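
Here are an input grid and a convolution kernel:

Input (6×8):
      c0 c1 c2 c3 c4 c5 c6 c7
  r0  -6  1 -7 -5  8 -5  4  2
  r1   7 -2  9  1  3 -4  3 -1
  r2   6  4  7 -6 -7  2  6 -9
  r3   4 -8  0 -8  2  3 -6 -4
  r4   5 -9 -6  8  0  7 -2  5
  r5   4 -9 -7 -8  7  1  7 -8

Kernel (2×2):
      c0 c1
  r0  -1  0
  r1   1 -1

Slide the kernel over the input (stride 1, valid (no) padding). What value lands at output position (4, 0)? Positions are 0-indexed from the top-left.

The receptive field on the input at this output position is [5 -9 / 4 -9]. Elementwise product with the kernel and sum: 5·-1 + 4·1 + -9·-1.

8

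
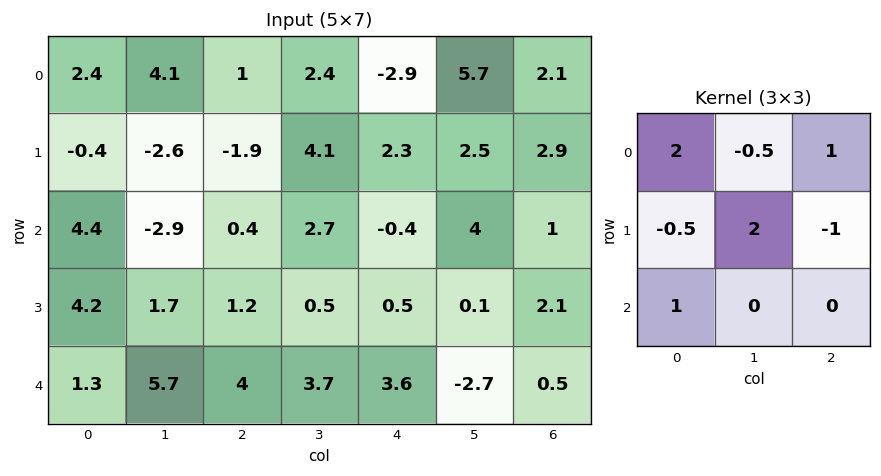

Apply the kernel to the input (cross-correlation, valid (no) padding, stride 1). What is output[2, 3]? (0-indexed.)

13.95

The receptive field on the input at this output position is [2.7 -0.4 4 / 0.5 0.5 0.1 / 3.7 3.6 -2.7]. Elementwise product with the kernel and sum: 2.7·2 + -0.4·-0.5 + 4·1 + 0.5·-0.5 + 0.5·2 + 0.1·-1 + 3.7·1.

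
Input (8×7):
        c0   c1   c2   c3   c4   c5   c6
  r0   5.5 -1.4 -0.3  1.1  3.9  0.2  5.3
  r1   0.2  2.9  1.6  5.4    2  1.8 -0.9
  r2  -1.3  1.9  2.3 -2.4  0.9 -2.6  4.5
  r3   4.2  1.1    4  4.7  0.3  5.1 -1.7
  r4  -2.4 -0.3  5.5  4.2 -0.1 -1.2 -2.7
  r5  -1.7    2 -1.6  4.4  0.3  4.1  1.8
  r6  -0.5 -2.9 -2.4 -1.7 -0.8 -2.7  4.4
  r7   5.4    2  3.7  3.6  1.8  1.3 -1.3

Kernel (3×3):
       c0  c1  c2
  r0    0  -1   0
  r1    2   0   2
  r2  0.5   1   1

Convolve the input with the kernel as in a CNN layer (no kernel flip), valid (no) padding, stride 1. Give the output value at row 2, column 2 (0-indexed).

The receptive field on the input at this output position is [2.3 -2.4 0.9 / 4 4.7 0.3 / 5.5 4.2 -0.1]. Elementwise product with the kernel and sum: -2.4·-1 + 4·2 + 0.3·2 + 5.5·0.5 + 4.2·1 + -0.1·1.

17.85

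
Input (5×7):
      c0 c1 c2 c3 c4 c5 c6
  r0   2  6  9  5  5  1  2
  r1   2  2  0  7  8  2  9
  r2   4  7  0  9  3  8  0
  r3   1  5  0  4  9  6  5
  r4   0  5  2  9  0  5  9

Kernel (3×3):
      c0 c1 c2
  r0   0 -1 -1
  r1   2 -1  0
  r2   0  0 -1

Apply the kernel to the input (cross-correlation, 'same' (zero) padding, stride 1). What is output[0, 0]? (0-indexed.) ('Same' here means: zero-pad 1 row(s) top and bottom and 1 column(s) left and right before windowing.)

The receptive field on the zero-padded input at this output position is [0 0 0 / 0 2 6 / 0 2 2]. Elementwise product with the kernel and sum: 0·-1 + 0·-1 + 0·2 + 2·-1 + 2·-1.

-4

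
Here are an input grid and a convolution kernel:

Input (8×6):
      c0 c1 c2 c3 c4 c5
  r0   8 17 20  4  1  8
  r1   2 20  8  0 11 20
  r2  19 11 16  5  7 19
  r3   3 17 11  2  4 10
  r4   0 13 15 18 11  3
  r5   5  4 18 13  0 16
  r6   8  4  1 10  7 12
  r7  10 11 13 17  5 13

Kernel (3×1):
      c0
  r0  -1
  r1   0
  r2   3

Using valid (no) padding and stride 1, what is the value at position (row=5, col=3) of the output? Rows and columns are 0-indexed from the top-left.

38

The receptive field on the input at this output position is [13 / 10 / 17]. Elementwise product with the kernel and sum: 13·-1 + 17·3.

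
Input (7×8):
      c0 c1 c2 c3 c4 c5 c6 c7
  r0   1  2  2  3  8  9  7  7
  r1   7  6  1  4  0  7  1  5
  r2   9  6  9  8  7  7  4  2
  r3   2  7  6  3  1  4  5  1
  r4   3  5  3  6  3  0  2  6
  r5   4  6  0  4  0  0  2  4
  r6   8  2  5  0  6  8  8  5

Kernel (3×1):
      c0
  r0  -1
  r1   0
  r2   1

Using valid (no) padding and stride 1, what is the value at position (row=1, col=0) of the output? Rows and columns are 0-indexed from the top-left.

-5

The receptive field on the input at this output position is [7 / 9 / 2]. Elementwise product with the kernel and sum: 7·-1 + 2·1.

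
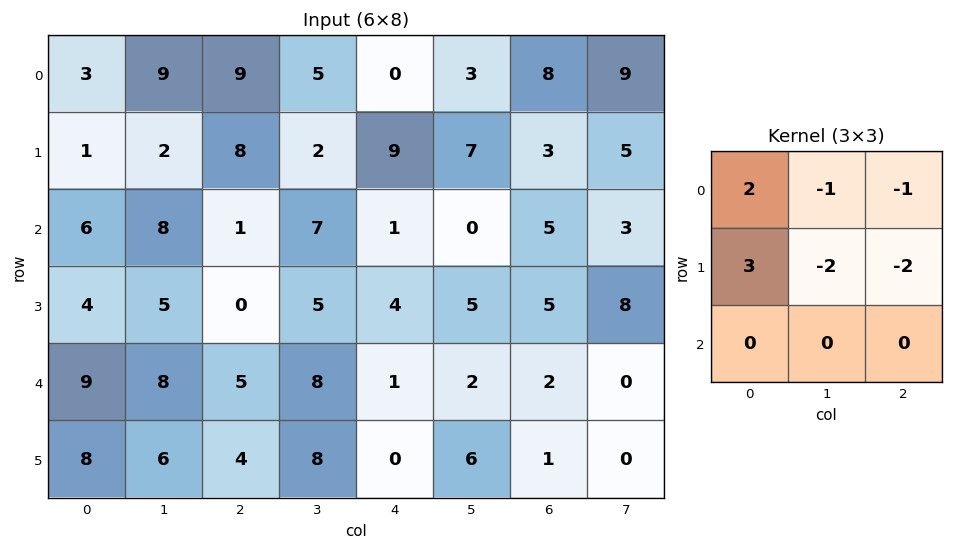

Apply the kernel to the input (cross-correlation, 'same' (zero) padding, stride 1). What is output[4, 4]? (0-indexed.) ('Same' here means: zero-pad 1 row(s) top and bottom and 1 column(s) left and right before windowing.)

The receptive field on the zero-padded input at this output position is [5 4 5 / 8 1 2 / 8 0 6]. Elementwise product with the kernel and sum: 5·2 + 4·-1 + 5·-1 + 8·3 + 1·-2 + 2·-2.

19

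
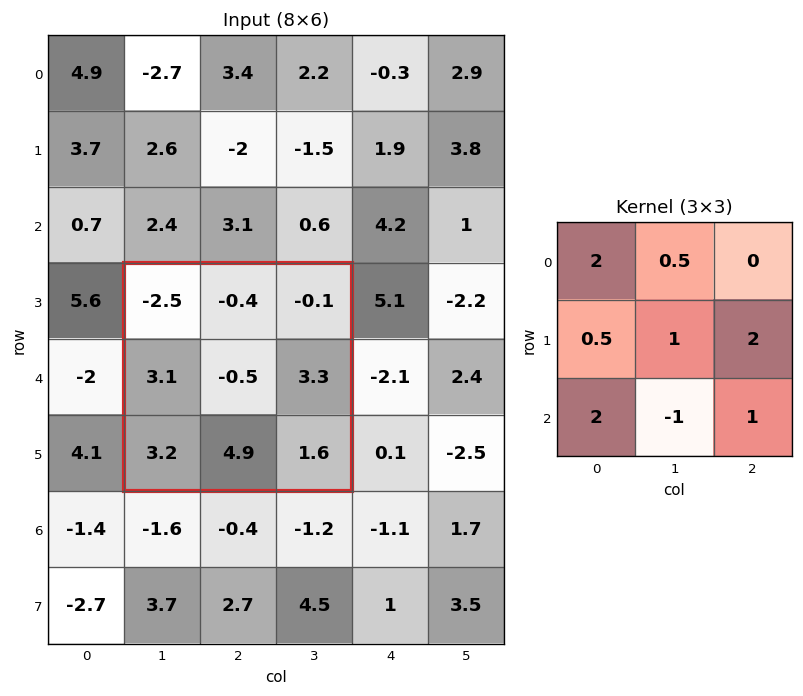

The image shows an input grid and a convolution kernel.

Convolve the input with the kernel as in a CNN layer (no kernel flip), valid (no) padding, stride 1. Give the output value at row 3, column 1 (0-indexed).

5.55

The receptive field on the input at this output position is [-2.5 -0.4 -0.1 / 3.1 -0.5 3.3 / 3.2 4.9 1.6]. Elementwise product with the kernel and sum: -2.5·2 + -0.4·0.5 + 3.1·0.5 + -0.5·1 + 3.3·2 + 3.2·2 + 4.9·-1 + 1.6·1.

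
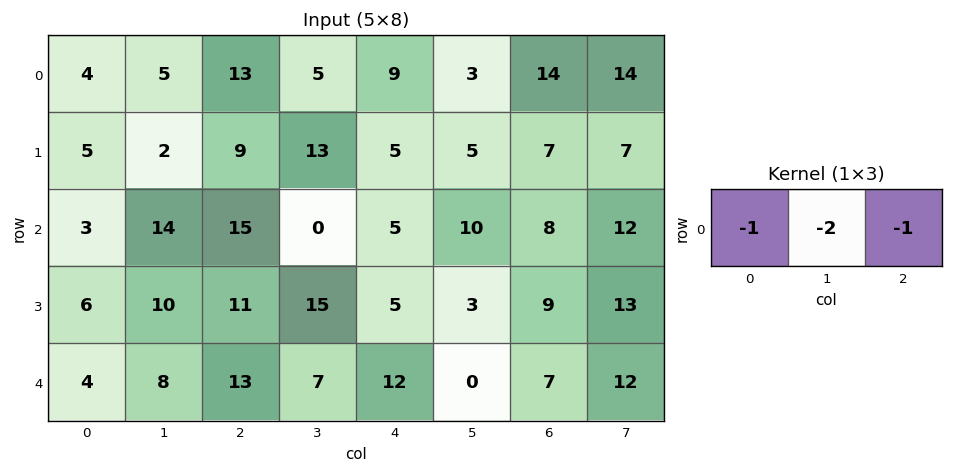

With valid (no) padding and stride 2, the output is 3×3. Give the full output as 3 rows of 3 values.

Output[0,0]: The receptive field on the input at this output position is [4 5 13]. Elementwise product with the kernel and sum: 4·-1 + 5·-2 + 13·-1.

-27 -32 -29
-46 -20 -33
-33 -39 -19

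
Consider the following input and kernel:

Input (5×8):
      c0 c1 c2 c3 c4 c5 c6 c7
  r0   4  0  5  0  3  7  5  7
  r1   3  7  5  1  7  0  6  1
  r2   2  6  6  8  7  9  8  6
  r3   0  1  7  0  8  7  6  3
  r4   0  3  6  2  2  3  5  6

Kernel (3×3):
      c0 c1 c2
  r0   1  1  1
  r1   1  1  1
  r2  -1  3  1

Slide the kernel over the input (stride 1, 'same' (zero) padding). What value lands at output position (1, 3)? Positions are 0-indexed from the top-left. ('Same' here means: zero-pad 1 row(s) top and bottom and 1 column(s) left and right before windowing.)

46

The receptive field on the zero-padded input at this output position is [5 0 3 / 5 1 7 / 6 8 7]. Elementwise product with the kernel and sum: 5·1 + 0·1 + 3·1 + 5·1 + 1·1 + 7·1 + 6·-1 + 8·3 + 7·1.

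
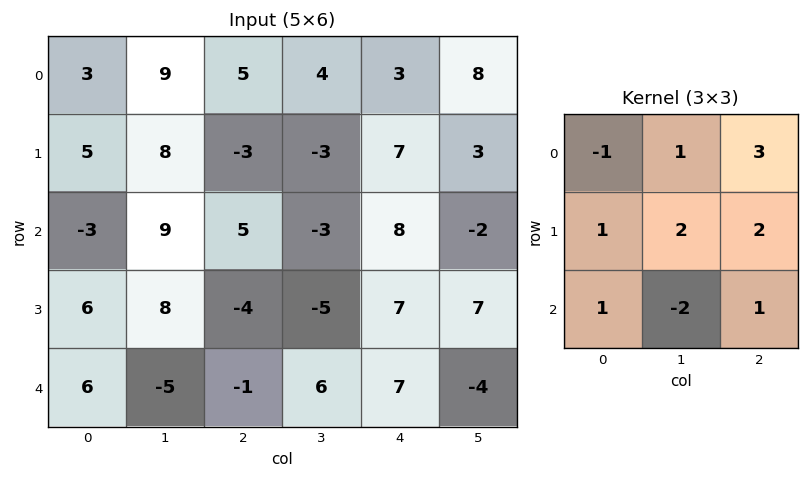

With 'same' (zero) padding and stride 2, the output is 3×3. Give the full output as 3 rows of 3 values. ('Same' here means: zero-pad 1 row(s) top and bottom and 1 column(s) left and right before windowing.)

22 38 12
37 4 16
32 -22 45

Output[0,0]: The receptive field on the zero-padded input at this output position is [0 0 0 / 0 3 9 / 0 5 8]. Elementwise product with the kernel and sum: 0·-1 + 0·1 + 0·3 + 0·1 + 3·2 + 9·2 + 0·1 + 5·-2 + 8·1.
Output[0,1]: The receptive field on the zero-padded input at this output position is [0 0 0 / 9 5 4 / 8 -3 -3]. Elementwise product with the kernel and sum: 0·-1 + 0·1 + 0·3 + 9·1 + 5·2 + 4·2 + 8·1 + -3·-2 + -3·1.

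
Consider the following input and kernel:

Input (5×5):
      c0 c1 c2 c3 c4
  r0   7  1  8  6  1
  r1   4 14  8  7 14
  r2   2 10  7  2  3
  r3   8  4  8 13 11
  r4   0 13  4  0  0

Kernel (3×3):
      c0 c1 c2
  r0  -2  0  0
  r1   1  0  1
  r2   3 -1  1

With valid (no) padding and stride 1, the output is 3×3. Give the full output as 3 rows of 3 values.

Output[0,0]: The receptive field on the input at this output position is [7 1 8 / 4 14 8 / 2 10 7]. Elementwise product with the kernel and sum: 7·-2 + 4·1 + 8·1 + 2·3 + 10·-1 + 7·1.

1 44 28
29 1 16
3 32 17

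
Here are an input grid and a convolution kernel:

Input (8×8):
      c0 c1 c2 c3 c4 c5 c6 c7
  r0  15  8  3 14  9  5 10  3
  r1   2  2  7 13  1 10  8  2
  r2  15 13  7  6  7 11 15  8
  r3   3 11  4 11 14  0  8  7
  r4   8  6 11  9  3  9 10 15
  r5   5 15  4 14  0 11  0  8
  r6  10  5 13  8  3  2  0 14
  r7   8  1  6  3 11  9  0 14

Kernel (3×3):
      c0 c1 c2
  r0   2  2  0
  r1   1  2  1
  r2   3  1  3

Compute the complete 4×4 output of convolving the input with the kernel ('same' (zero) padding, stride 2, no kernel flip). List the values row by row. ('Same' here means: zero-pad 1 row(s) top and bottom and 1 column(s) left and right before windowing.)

Output[0,0]: The receptive field on the zero-padded input at this output position is [0 0 0 / 0 15 8 / 0 2 2]. Elementwise product with the kernel and sum: 0·2 + 0·2 + 0·1 + 15·2 + 8·1 + 0·3 + 2·1 + 2·3.

46 80 107 72
83 121 106 114
78 158 149 117
46 95 91 107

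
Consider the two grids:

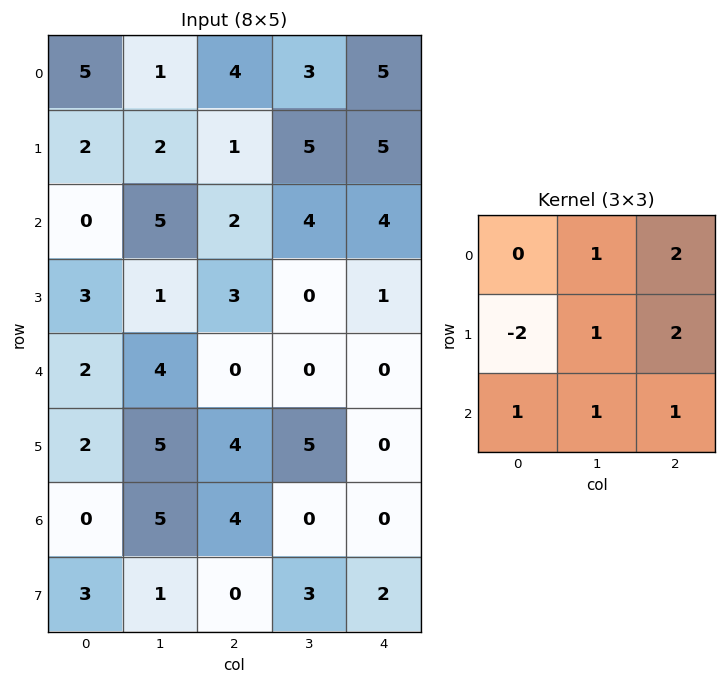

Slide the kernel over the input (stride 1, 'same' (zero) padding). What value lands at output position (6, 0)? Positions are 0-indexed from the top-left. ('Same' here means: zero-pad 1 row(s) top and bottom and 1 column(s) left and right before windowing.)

26

The receptive field on the zero-padded input at this output position is [0 2 5 / 0 0 5 / 0 3 1]. Elementwise product with the kernel and sum: 2·1 + 5·2 + 0·-2 + 0·1 + 5·2 + 0·1 + 3·1 + 1·1.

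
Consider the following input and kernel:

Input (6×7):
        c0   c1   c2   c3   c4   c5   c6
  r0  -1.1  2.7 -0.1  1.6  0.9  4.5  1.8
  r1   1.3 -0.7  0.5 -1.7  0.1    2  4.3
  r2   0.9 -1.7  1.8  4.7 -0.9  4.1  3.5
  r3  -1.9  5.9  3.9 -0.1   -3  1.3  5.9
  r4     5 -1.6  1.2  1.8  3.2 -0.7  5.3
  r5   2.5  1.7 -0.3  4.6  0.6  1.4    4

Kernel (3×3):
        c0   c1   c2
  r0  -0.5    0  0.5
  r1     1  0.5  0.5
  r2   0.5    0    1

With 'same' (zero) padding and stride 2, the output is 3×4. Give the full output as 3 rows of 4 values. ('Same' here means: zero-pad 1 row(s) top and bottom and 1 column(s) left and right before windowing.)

0.1 1.4 5.45 6.4
5.15 3.9 9.4 5.5
6.35 2.35 7.45 2

Output[0,0]: The receptive field on the zero-padded input at this output position is [0 0 0 / 0 -1.1 2.7 / 0 1.3 -0.7]. Elementwise product with the kernel and sum: 0·-0.5 + 0·0.5 + 0·1 + -1.1·0.5 + 2.7·0.5 + 0·0.5 + -0.7·1.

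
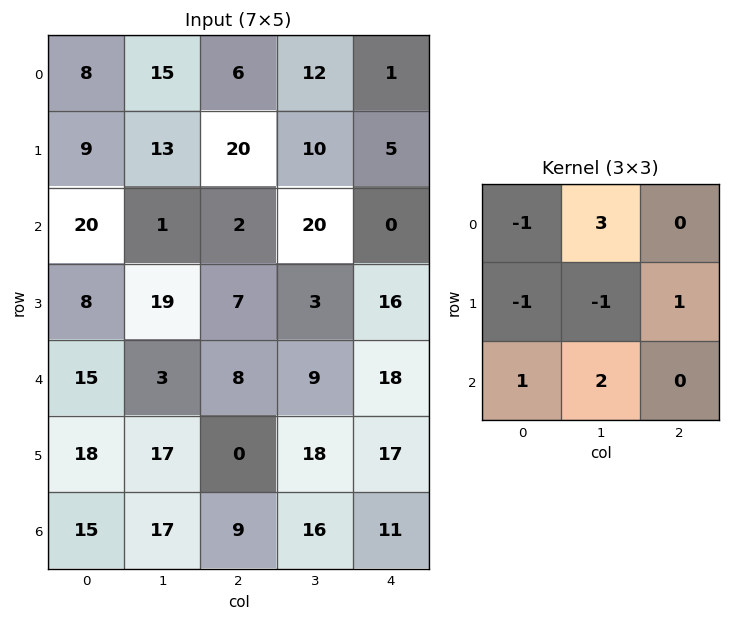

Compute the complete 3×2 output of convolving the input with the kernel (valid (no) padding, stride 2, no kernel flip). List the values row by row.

Output[0,0]: The receptive field on the input at this output position is [8 15 6 / 9 13 20 / 20 1 2]. Elementwise product with the kernel and sum: 8·-1 + 15·3 + 9·-1 + 13·-1 + 20·1 + 20·1 + 1·2.

57 47
-16 90
8 59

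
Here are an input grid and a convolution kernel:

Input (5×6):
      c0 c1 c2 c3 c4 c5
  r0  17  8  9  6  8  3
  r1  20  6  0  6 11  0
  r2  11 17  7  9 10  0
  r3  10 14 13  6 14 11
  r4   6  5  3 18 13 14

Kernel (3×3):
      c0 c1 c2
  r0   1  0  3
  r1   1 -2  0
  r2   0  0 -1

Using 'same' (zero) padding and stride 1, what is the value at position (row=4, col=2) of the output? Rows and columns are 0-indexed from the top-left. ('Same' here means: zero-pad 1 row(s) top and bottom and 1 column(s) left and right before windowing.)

31

The receptive field on the zero-padded input at this output position is [14 13 6 / 5 3 18 / 0 0 0]. Elementwise product with the kernel and sum: 14·1 + 6·3 + 5·1 + 3·-2 + 0·-1.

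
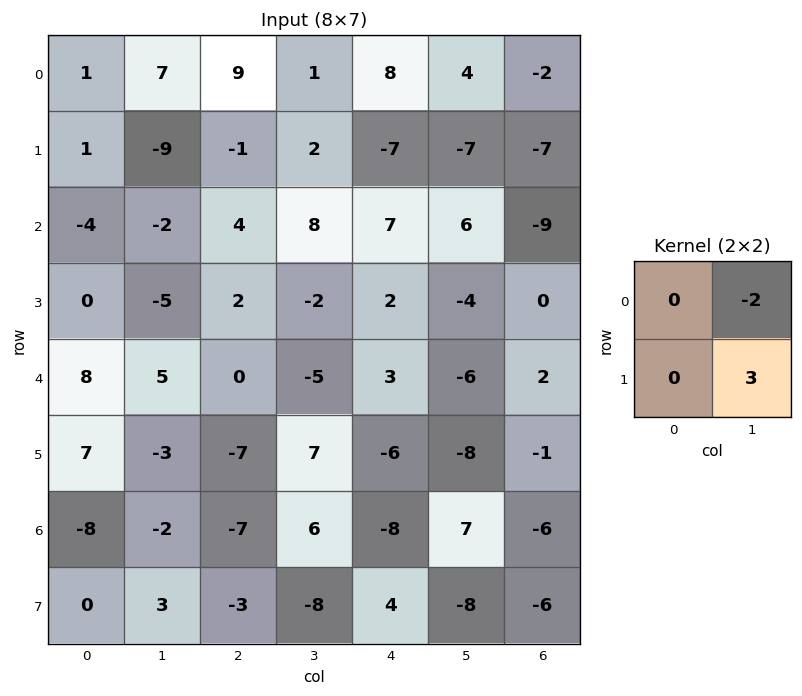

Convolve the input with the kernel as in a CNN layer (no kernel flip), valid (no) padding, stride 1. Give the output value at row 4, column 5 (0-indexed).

-7

The receptive field on the input at this output position is [-6 2 / -8 -1]. Elementwise product with the kernel and sum: 2·-2 + -1·3.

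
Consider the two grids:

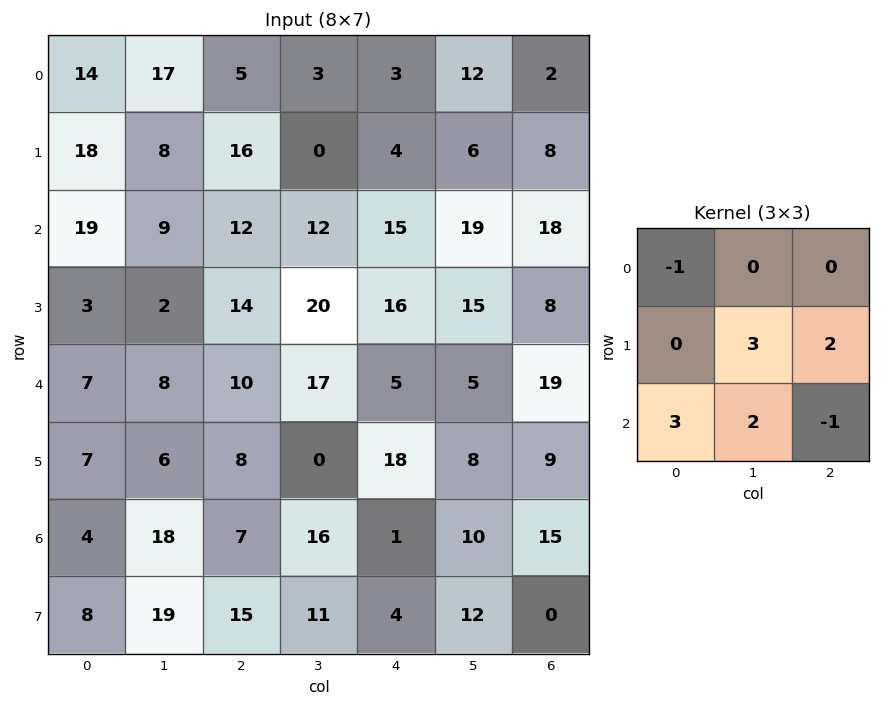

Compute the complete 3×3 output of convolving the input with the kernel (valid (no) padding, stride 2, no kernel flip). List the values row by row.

Output[0,0]: The receptive field on the input at this output position is [14 17 5 / 18 8 16 / 19 9 12]. Elementwise product with the kernel and sum: 14·-1 + 8·3 + 16·2 + 19·3 + 9·2 + 12·-1.
Output[0,1]: The receptive field on the input at this output position is [5 3 3 / 16 0 4 / 12 12 15]. Elementwise product with the kernel and sum: 5·-1 + 0·3 + 4·2 + 12·3 + 12·2 + 15·-1.

105 48 96
42 139 52
68 78 45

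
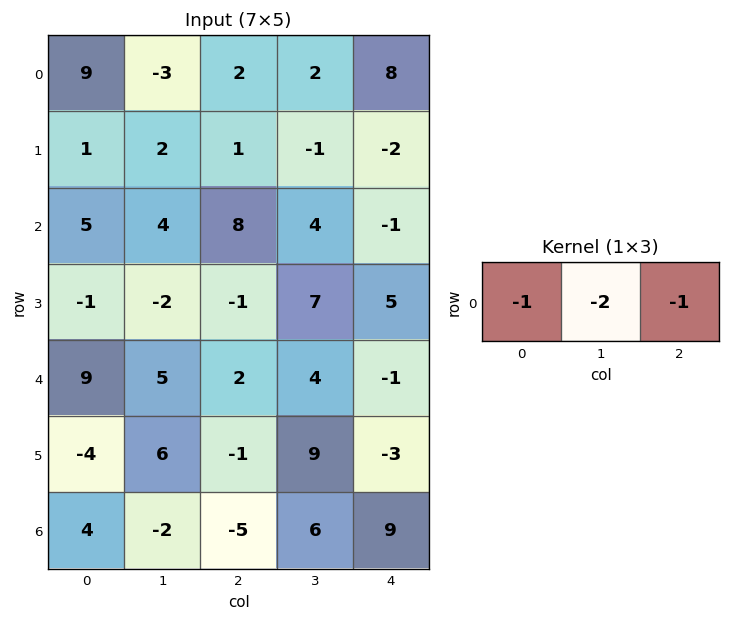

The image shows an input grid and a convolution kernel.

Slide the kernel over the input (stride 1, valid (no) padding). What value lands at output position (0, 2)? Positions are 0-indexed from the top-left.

-14

The receptive field on the input at this output position is [2 2 8]. Elementwise product with the kernel and sum: 2·-1 + 2·-2 + 8·-1.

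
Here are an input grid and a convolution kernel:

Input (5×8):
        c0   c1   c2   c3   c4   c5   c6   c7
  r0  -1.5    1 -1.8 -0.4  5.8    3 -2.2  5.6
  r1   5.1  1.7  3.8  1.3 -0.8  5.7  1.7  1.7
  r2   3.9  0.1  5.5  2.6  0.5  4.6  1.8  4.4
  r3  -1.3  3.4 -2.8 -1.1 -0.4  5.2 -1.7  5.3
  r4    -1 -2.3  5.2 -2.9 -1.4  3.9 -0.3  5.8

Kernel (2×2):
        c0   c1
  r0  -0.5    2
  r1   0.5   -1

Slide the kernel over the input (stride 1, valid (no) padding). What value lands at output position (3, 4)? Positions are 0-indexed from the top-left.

6

The receptive field on the input at this output position is [-0.4 5.2 / -1.4 3.9]. Elementwise product with the kernel and sum: -0.4·-0.5 + 5.2·2 + -1.4·0.5 + 3.9·-1.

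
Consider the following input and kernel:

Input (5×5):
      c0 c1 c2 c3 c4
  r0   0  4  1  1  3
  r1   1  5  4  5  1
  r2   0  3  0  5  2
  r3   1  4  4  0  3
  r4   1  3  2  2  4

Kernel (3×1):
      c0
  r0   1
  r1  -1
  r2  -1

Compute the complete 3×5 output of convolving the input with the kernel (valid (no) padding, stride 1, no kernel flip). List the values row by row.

-1 -4 -3 -9 0
0 -2 0 0 -4
-2 -4 -6 3 -5

Output[0,0]: The receptive field on the input at this output position is [0 / 1 / 0]. Elementwise product with the kernel and sum: 0·1 + 1·-1 + 0·-1.
Output[0,1]: The receptive field on the input at this output position is [4 / 5 / 3]. Elementwise product with the kernel and sum: 4·1 + 5·-1 + 3·-1.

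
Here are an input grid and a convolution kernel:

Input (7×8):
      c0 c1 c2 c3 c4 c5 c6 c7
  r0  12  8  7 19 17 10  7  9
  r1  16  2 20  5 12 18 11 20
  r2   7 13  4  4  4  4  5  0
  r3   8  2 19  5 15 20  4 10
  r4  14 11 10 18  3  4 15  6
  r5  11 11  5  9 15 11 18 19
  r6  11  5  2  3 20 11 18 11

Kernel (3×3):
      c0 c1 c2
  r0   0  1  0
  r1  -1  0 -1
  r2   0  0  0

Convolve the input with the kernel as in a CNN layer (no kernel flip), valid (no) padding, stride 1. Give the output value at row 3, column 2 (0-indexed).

-8

The receptive field on the input at this output position is [19 5 15 / 10 18 3 / 5 9 15]. Elementwise product with the kernel and sum: 5·1 + 10·-1 + 3·-1.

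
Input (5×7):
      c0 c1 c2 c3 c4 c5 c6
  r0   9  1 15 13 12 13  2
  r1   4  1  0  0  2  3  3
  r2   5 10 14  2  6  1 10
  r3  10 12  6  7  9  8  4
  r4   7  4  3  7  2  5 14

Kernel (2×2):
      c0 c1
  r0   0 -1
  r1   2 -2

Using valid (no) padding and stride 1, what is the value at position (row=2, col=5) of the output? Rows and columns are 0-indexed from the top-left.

-2

The receptive field on the input at this output position is [1 10 / 8 4]. Elementwise product with the kernel and sum: 10·-1 + 8·2 + 4·-2.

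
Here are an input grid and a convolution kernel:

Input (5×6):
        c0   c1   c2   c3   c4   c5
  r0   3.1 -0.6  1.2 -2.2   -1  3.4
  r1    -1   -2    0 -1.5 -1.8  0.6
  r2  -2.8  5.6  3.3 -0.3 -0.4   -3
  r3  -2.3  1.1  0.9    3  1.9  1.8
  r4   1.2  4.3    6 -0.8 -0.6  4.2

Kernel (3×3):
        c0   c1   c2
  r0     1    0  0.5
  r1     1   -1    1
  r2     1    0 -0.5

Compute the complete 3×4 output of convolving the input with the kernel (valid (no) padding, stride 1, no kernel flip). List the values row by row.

Output[0,0]: The receptive field on the input at this output position is [3.1 -0.6 1.2 / -1 -2 0 / -2.8 5.6 3.3]. Elementwise product with the kernel and sum: 3.1·1 + 1.2·0.5 + -1·1 + -2·-1 + 0·1 + -2.8·1 + 3.3·-0.5.

0.25 0.55 3.9 1.6
-8.85 -1.15 2.25 -2
-5.45 13.35 9.2 -1.8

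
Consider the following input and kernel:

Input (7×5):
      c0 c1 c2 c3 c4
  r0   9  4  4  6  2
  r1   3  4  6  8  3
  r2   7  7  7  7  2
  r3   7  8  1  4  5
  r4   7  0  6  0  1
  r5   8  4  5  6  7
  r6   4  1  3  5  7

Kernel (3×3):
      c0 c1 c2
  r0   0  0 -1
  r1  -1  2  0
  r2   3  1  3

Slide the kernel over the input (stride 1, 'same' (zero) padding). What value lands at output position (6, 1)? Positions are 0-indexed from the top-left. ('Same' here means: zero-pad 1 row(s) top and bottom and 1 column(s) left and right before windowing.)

-7

The receptive field on the zero-padded input at this output position is [8 4 5 / 4 1 3 / 0 0 0]. Elementwise product with the kernel and sum: 5·-1 + 4·-1 + 1·2 + 0·3 + 0·1 + 0·3.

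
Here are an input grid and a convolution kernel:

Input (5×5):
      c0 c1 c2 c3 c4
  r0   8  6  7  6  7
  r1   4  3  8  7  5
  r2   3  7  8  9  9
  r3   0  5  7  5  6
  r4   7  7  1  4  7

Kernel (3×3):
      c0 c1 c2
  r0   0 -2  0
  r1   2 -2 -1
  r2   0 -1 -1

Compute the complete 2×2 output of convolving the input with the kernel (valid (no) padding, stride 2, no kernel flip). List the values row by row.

Output[0,0]: The receptive field on the input at this output position is [8 6 7 / 4 3 8 / 3 7 8]. Elementwise product with the kernel and sum: 6·-2 + 4·2 + 3·-2 + 8·-1 + 7·-1 + 8·-1.
Output[0,1]: The receptive field on the input at this output position is [7 6 7 / 8 7 5 / 8 9 9]. Elementwise product with the kernel and sum: 6·-2 + 8·2 + 7·-2 + 5·-1 + 9·-1 + 9·-1.

-33 -33
-39 -31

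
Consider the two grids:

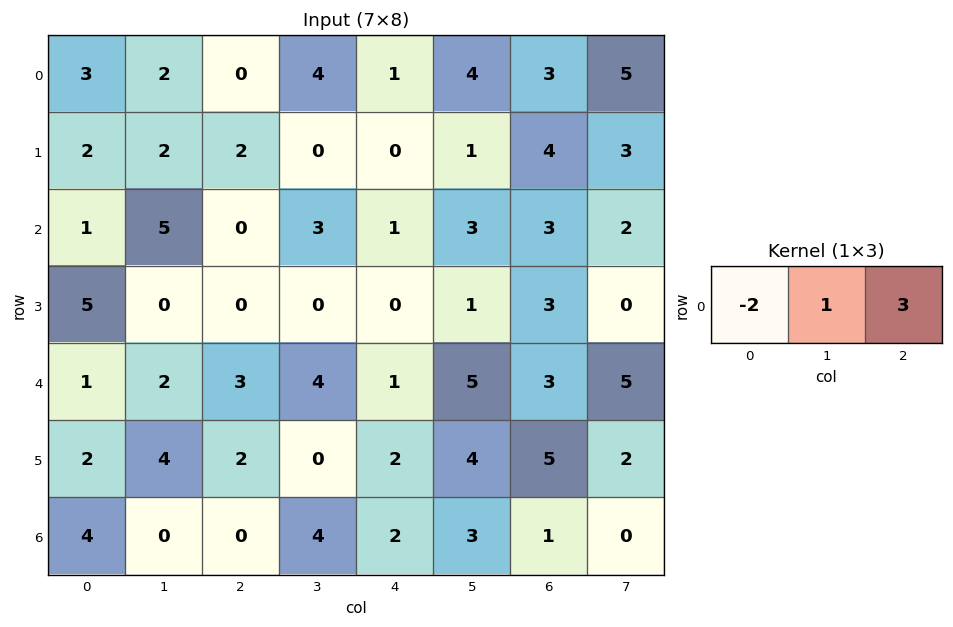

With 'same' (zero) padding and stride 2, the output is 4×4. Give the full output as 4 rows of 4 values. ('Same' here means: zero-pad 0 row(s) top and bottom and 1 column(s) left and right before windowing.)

Output[0,0]: The receptive field on the zero-padded input at this output position is [0 3 2]. Elementwise product with the kernel and sum: 0·-2 + 3·1 + 2·3.

9 8 5 10
16 -1 4 3
7 11 8 8
4 12 3 -5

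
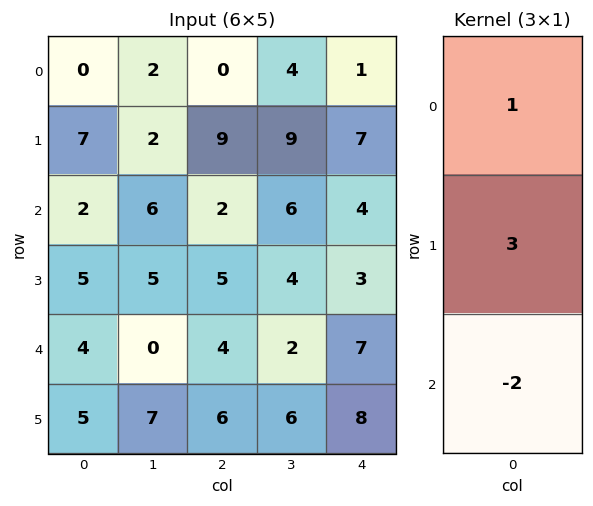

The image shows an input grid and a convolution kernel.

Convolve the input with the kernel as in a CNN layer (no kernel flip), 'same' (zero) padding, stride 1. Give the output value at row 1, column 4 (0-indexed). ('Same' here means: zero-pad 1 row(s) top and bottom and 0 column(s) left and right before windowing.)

The receptive field on the zero-padded input at this output position is [1 / 7 / 4]. Elementwise product with the kernel and sum: 1·1 + 7·3 + 4·-2.

14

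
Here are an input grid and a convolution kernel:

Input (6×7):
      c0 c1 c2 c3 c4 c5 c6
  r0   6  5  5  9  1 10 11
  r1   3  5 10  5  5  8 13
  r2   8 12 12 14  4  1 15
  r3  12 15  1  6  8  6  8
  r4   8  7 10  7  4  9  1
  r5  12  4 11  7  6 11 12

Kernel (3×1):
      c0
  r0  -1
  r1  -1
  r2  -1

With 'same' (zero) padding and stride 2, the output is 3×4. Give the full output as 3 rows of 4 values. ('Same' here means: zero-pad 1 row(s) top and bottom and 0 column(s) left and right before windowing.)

-9 -15 -6 -24
-23 -23 -17 -36
-32 -22 -18 -21

Output[0,0]: The receptive field on the zero-padded input at this output position is [0 / 6 / 3]. Elementwise product with the kernel and sum: 0·-1 + 6·-1 + 3·-1.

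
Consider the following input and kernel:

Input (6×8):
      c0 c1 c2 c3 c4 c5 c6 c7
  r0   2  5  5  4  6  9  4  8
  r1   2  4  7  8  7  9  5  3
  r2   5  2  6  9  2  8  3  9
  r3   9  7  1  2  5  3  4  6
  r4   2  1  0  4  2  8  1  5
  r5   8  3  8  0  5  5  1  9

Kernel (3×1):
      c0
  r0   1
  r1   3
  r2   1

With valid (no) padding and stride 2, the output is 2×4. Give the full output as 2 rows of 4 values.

13 32 29 22
34 9 19 16

Output[0,0]: The receptive field on the input at this output position is [2 / 2 / 5]. Elementwise product with the kernel and sum: 2·1 + 2·3 + 5·1.
Output[0,1]: The receptive field on the input at this output position is [5 / 7 / 6]. Elementwise product with the kernel and sum: 5·1 + 7·3 + 6·1.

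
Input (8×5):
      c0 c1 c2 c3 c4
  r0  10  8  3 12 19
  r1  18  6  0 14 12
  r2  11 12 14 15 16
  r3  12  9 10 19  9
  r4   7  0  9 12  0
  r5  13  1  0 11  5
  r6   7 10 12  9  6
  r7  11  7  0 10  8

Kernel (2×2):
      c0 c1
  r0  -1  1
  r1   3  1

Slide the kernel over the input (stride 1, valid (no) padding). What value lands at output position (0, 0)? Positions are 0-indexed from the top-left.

The receptive field on the input at this output position is [10 8 / 18 6]. Elementwise product with the kernel and sum: 10·-1 + 8·1 + 18·3 + 6·1.

58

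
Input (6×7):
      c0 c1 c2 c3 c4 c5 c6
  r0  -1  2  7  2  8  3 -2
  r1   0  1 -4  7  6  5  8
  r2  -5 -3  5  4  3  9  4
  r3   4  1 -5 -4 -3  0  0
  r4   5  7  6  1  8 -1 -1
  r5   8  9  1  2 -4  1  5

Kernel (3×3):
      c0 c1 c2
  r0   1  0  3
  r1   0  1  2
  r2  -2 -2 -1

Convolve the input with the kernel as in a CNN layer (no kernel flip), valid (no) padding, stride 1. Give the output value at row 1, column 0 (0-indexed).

The receptive field on the input at this output position is [0 1 -4 / -5 -3 5 / 4 1 -5]. Elementwise product with the kernel and sum: 0·1 + -4·3 + -3·1 + 5·2 + 4·-2 + 1·-2 + -5·-1.

-10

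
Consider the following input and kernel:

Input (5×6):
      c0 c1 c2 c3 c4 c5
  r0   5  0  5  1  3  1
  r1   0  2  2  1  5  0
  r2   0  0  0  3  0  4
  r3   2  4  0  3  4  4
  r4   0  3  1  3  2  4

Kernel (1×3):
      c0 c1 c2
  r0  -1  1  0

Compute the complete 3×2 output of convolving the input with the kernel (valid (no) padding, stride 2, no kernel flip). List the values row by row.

Output[0,0]: The receptive field on the input at this output position is [5 0 5]. Elementwise product with the kernel and sum: 5·-1 + 0·1.

-5 -4
0 3
3 2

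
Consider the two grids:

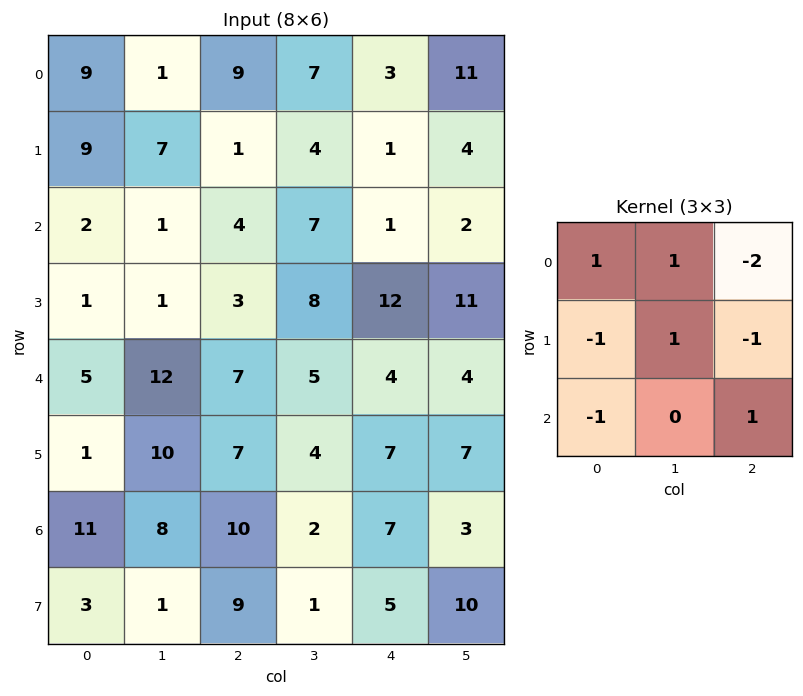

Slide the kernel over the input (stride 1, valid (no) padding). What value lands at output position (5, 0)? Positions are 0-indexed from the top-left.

-10

The receptive field on the input at this output position is [1 10 7 / 11 8 10 / 3 1 9]. Elementwise product with the kernel and sum: 1·1 + 10·1 + 7·-2 + 11·-1 + 8·1 + 10·-1 + 3·-1 + 9·1.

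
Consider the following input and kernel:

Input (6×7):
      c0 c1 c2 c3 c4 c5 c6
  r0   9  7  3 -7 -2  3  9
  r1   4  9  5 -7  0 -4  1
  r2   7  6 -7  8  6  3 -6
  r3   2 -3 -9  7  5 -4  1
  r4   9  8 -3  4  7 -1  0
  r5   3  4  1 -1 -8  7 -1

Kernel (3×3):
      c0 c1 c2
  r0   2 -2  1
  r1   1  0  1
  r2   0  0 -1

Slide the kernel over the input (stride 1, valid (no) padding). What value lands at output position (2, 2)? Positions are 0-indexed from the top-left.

-35

The receptive field on the input at this output position is [-7 8 6 / -9 7 5 / -3 4 7]. Elementwise product with the kernel and sum: -7·2 + 8·-2 + 6·1 + -9·1 + 5·1 + 7·-1.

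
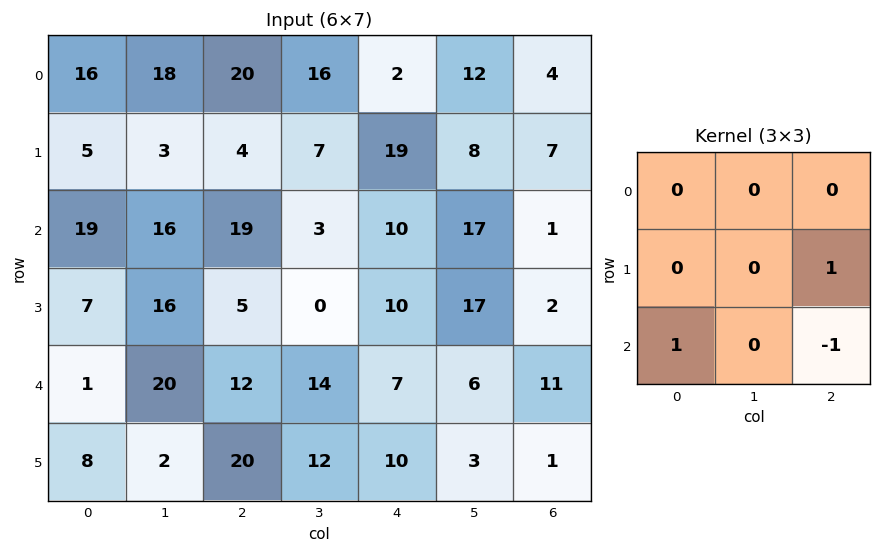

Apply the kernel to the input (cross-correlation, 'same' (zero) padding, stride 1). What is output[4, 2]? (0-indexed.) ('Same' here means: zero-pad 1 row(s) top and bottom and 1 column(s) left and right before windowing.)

4

The receptive field on the zero-padded input at this output position is [16 5 0 / 20 12 14 / 2 20 12]. Elementwise product with the kernel and sum: 14·1 + 2·1 + 12·-1.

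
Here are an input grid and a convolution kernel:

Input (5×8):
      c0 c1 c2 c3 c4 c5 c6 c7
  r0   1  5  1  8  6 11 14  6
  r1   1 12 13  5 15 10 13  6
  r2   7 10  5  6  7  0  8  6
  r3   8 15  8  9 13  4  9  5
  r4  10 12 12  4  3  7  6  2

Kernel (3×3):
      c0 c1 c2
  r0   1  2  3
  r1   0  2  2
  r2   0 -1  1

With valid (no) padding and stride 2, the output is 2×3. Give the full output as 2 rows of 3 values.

Output[0,0]: The receptive field on the input at this output position is [1 5 1 / 1 12 13 / 7 10 5]. Elementwise product with the kernel and sum: 1·1 + 5·2 + 1·3 + 12·2 + 13·2 + 10·-1 + 5·1.

59 76 124
88 81 56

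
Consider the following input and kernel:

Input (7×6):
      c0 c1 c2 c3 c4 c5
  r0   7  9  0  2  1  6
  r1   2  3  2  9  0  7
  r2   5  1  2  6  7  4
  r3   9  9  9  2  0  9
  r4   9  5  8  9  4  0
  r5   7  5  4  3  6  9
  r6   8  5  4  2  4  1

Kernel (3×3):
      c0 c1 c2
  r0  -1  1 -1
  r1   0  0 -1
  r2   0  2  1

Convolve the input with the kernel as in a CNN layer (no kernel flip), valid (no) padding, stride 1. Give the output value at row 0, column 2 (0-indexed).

The receptive field on the input at this output position is [0 2 1 / 2 9 0 / 2 6 7]. Elementwise product with the kernel and sum: 0·-1 + 2·1 + 1·-1 + 0·-1 + 6·2 + 7·1.

20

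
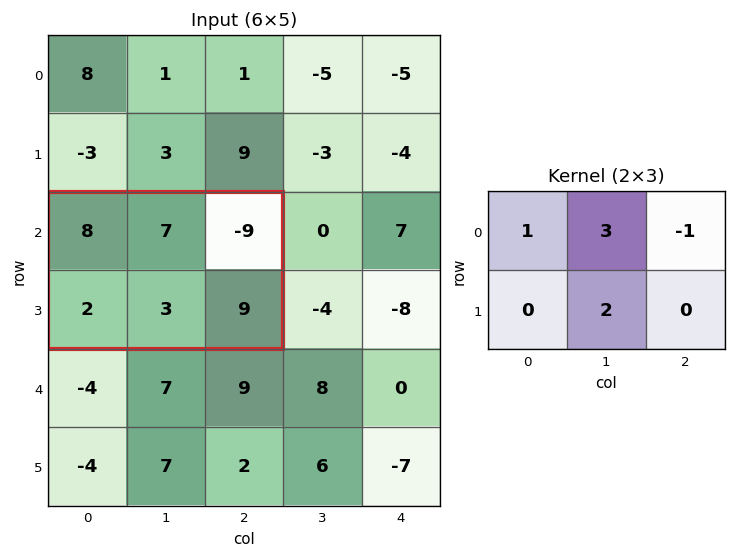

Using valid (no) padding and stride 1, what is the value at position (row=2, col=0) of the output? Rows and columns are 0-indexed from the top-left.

44

The receptive field on the input at this output position is [8 7 -9 / 2 3 9]. Elementwise product with the kernel and sum: 8·1 + 7·3 + -9·-1 + 3·2.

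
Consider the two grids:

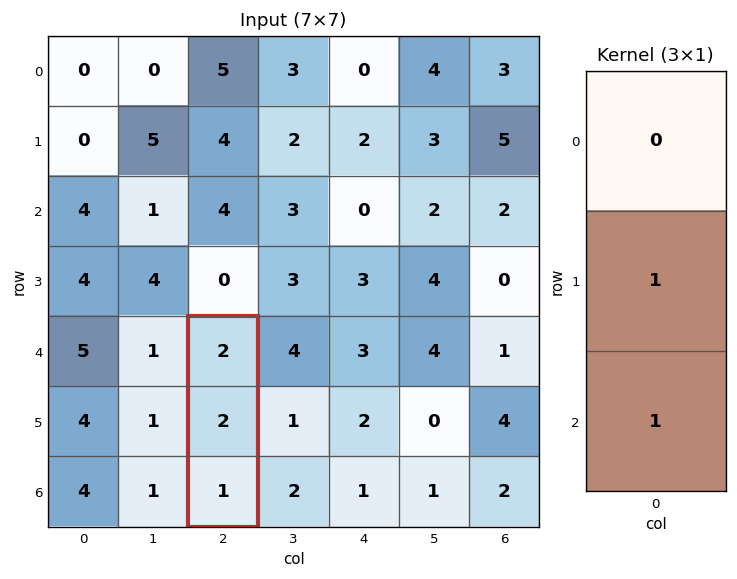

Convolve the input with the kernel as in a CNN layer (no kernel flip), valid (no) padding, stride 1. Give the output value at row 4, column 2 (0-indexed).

The receptive field on the input at this output position is [2 / 2 / 1]. Elementwise product with the kernel and sum: 2·1 + 1·1.

3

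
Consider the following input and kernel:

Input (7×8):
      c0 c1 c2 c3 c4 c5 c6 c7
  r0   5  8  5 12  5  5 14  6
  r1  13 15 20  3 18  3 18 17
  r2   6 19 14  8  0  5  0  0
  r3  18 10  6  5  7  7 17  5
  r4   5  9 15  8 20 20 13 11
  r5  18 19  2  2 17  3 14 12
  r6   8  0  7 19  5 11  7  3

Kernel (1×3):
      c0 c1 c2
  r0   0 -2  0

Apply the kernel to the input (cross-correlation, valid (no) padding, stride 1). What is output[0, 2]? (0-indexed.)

-24

The receptive field on the input at this output position is [5 12 5]. Elementwise product with the kernel and sum: 12·-2.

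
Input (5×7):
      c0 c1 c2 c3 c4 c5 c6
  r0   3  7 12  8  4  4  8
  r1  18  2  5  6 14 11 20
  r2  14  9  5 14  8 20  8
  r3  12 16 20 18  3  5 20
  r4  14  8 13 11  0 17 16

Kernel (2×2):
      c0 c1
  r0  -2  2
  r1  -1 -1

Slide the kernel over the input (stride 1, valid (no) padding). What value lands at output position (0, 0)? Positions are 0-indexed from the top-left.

The receptive field on the input at this output position is [3 7 / 18 2]. Elementwise product with the kernel and sum: 3·-2 + 7·2 + 18·-1 + 2·-1.

-12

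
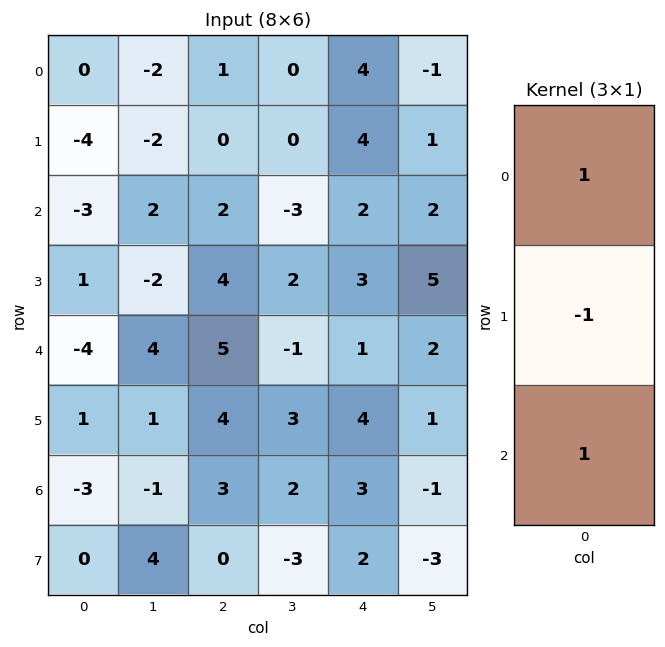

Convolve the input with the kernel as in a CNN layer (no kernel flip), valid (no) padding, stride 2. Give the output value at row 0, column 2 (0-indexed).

The receptive field on the input at this output position is [4 / 4 / 2]. Elementwise product with the kernel and sum: 4·1 + 4·-1 + 2·1.

2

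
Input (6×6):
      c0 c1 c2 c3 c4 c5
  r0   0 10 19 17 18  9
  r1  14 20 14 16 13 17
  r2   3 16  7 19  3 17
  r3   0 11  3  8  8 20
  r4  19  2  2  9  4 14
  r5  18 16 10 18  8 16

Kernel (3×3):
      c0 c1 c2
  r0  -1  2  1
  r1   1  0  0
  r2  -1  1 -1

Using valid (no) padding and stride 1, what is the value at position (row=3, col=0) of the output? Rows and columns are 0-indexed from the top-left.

32

The receptive field on the input at this output position is [0 11 3 / 19 2 2 / 18 16 10]. Elementwise product with the kernel and sum: 0·-1 + 11·2 + 3·1 + 19·1 + 18·-1 + 16·1 + 10·-1.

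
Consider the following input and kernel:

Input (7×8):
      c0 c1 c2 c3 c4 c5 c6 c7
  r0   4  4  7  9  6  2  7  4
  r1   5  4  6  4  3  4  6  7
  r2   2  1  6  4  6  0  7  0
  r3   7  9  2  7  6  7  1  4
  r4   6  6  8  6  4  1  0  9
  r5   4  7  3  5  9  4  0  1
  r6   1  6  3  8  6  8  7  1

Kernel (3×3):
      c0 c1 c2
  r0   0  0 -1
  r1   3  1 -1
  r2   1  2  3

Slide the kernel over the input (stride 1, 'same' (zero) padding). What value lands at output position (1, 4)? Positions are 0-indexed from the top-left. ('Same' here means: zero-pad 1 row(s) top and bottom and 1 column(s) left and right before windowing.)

The receptive field on the zero-padded input at this output position is [9 6 2 / 4 3 4 / 4 6 0]. Elementwise product with the kernel and sum: 2·-1 + 4·3 + 3·1 + 4·-1 + 4·1 + 6·2 + 0·3.

25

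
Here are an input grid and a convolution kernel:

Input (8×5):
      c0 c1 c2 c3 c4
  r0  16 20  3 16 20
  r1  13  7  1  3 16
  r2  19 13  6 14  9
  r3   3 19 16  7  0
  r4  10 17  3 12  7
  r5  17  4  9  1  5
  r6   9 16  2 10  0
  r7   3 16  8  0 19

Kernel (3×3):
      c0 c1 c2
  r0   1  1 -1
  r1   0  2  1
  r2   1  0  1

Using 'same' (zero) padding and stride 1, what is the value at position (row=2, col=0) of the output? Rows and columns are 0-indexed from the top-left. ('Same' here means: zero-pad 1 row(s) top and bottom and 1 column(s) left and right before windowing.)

76

The receptive field on the zero-padded input at this output position is [0 13 7 / 0 19 13 / 0 3 19]. Elementwise product with the kernel and sum: 0·1 + 13·1 + 7·-1 + 19·2 + 13·1 + 0·1 + 19·1.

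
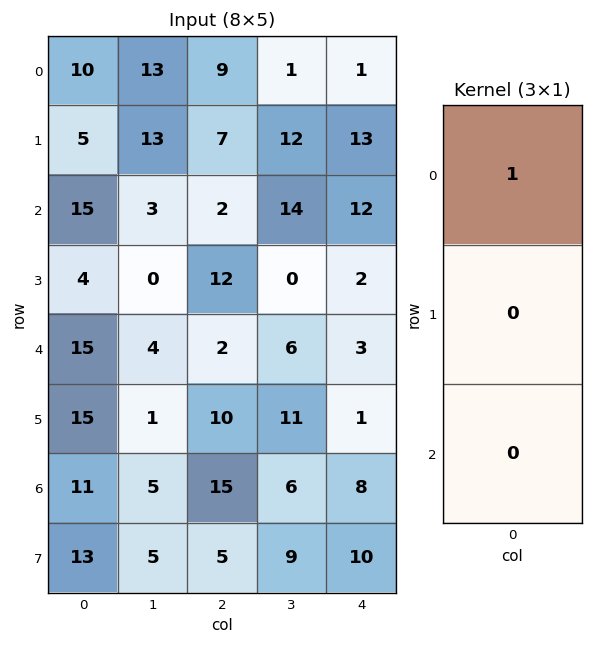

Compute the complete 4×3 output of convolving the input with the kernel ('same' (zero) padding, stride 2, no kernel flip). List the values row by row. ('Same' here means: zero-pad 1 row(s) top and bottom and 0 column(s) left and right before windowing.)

Output[0,0]: The receptive field on the zero-padded input at this output position is [0 / 10 / 5]. Elementwise product with the kernel and sum: 0·1.
Output[0,1]: The receptive field on the zero-padded input at this output position is [0 / 9 / 7]. Elementwise product with the kernel and sum: 0·1.

0 0 0
5 7 13
4 12 2
15 10 1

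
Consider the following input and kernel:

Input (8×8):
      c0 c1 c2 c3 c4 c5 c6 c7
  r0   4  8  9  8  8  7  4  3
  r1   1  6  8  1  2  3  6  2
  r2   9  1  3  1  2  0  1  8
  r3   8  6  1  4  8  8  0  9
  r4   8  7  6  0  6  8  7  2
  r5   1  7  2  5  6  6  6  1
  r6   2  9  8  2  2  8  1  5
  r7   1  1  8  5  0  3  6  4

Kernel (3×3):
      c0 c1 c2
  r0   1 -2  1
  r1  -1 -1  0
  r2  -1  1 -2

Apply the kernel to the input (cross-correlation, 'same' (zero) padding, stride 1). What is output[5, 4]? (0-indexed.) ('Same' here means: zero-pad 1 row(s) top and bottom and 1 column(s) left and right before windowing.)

The receptive field on the zero-padded input at this output position is [0 6 8 / 5 6 6 / 2 2 8]. Elementwise product with the kernel and sum: 0·1 + 6·-2 + 8·1 + 5·-1 + 6·-1 + 2·-1 + 2·1 + 8·-2.

-31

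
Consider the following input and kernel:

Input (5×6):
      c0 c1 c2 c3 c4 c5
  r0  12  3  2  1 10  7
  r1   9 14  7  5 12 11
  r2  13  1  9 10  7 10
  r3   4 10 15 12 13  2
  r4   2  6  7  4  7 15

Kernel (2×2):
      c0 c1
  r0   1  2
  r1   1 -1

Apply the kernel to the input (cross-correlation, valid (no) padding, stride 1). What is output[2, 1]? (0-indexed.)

The receptive field on the input at this output position is [1 9 / 10 15]. Elementwise product with the kernel and sum: 1·1 + 9·2 + 10·1 + 15·-1.

14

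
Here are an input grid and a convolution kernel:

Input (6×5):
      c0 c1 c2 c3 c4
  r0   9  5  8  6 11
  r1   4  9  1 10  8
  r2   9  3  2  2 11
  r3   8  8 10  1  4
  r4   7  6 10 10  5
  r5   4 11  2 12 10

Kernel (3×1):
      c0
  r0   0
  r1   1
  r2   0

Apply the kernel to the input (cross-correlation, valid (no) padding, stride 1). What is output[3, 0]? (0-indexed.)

The receptive field on the input at this output position is [8 / 7 / 4]. Elementwise product with the kernel and sum: 7·1.

7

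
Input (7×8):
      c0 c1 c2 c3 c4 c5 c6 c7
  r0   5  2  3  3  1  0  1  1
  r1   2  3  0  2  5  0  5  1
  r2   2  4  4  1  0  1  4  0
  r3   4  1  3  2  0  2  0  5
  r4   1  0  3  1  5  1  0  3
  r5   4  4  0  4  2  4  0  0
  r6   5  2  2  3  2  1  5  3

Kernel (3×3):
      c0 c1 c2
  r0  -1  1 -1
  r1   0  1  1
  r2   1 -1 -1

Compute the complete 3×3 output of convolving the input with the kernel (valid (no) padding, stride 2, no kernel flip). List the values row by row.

Output[0,0]: The receptive field on the input at this output position is [5 2 3 / 2 3 0 / 2 4 4]. Elementwise product with the kernel and sum: 5·-1 + 2·1 + 3·-1 + 3·1 + 0·1 + 2·1 + 4·-1 + 4·-1.
Output[0,1]: The receptive field on the input at this output position is [3 3 1 / 0 2 5 / 4 1 0]. Elementwise product with the kernel and sum: 3·-1 + 3·1 + 1·-1 + 2·1 + 5·1 + 4·1 + 1·-1 + 0·-1.

-9 9 -2
0 -4 3
1 -4 -4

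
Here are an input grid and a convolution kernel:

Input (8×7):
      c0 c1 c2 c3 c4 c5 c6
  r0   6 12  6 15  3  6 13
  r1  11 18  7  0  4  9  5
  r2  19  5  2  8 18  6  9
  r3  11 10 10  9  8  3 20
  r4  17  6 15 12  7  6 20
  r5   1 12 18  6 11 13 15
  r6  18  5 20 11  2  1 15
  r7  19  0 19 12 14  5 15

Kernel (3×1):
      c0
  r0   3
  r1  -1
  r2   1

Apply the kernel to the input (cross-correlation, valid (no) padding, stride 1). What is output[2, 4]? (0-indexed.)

The receptive field on the input at this output position is [18 / 8 / 7]. Elementwise product with the kernel and sum: 18·3 + 8·-1 + 7·1.

53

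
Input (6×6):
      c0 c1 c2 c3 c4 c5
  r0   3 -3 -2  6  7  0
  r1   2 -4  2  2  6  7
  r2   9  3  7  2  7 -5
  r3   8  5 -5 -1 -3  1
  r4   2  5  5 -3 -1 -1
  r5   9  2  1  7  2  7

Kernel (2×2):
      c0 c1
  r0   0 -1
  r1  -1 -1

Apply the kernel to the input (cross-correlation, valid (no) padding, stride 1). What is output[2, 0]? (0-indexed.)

The receptive field on the input at this output position is [9 3 / 8 5]. Elementwise product with the kernel and sum: 3·-1 + 8·-1 + 5·-1.

-16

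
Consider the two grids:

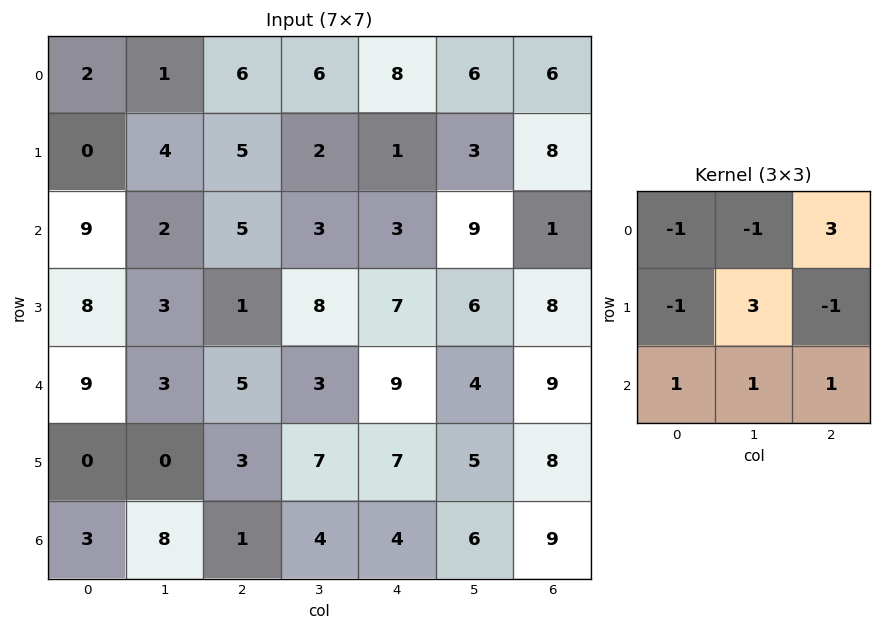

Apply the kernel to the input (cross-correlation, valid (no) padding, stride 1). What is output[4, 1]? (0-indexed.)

16

The receptive field on the input at this output position is [3 5 3 / 0 3 7 / 8 1 4]. Elementwise product with the kernel and sum: 3·-1 + 5·-1 + 3·3 + 0·-1 + 3·3 + 7·-1 + 8·1 + 1·1 + 4·1.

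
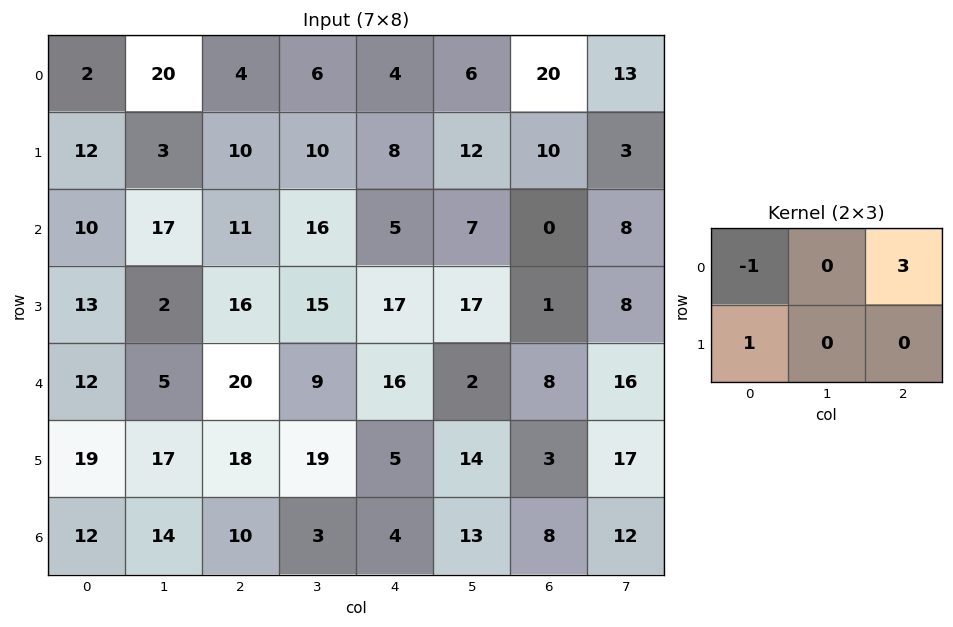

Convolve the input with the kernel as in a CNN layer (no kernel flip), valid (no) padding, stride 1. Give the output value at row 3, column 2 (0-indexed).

The receptive field on the input at this output position is [16 15 17 / 20 9 16]. Elementwise product with the kernel and sum: 16·-1 + 17·3 + 20·1.

55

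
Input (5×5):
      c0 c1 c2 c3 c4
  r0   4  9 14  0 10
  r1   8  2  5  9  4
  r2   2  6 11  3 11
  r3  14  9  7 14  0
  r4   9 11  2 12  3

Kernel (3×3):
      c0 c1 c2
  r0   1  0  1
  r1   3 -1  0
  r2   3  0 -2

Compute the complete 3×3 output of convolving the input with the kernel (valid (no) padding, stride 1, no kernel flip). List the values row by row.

24 22 41
41 17 60
69 38 29

Output[0,0]: The receptive field on the input at this output position is [4 9 14 / 8 2 5 / 2 6 11]. Elementwise product with the kernel and sum: 4·1 + 14·1 + 8·3 + 2·-1 + 2·3 + 11·-2.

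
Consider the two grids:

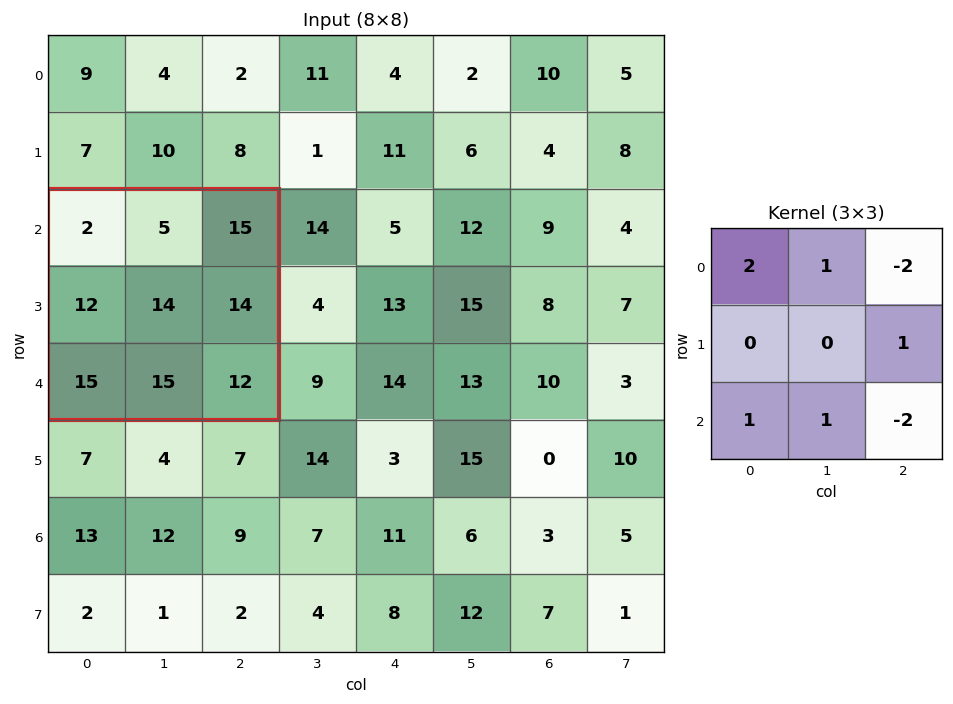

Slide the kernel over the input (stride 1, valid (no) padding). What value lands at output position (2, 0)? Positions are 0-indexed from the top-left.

The receptive field on the input at this output position is [2 5 15 / 12 14 14 / 15 15 12]. Elementwise product with the kernel and sum: 2·2 + 5·1 + 15·-2 + 14·1 + 15·1 + 15·1 + 12·-2.

-1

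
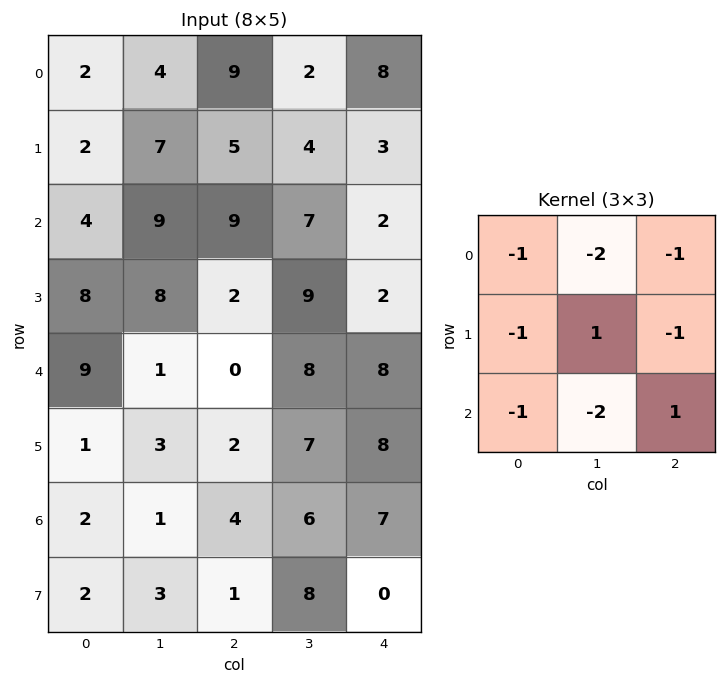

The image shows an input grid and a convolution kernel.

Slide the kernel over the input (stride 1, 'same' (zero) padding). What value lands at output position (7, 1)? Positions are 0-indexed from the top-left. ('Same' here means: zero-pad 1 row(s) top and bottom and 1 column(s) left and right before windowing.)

The receptive field on the zero-padded input at this output position is [2 1 4 / 2 3 1 / 0 0 0]. Elementwise product with the kernel and sum: 2·-1 + 1·-2 + 4·-1 + 2·-1 + 3·1 + 1·-1 + 0·-1 + 0·-2 + 0·1.

-8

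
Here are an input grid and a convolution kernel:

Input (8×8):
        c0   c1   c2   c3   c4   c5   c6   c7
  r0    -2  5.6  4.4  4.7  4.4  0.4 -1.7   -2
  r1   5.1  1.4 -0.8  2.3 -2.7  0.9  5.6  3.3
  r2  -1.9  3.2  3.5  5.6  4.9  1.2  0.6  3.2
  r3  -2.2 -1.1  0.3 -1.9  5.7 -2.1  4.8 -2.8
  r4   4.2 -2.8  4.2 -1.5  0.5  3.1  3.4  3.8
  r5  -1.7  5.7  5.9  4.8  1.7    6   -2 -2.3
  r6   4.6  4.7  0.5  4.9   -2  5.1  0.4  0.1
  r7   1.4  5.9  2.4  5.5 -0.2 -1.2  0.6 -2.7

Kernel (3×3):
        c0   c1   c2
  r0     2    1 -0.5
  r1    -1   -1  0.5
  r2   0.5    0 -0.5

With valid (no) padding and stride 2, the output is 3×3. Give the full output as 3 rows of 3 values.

Output[0,0]: The receptive field on the input at this output position is [-2 5.6 4.4 / 5.1 1.4 -0.8 / -1.9 3.2 3.5]. Elementwise product with the kernel and sum: -2·2 + 5.6·1 + 4.4·-0.5 + 5.1·-1 + 1.4·-1 + -0.8·0.5 + -1.9·0.5 + 3.5·-0.5.

-10.2 7.75 16.8
1.1 16.45 8.05
4.5 -1.95 -7.5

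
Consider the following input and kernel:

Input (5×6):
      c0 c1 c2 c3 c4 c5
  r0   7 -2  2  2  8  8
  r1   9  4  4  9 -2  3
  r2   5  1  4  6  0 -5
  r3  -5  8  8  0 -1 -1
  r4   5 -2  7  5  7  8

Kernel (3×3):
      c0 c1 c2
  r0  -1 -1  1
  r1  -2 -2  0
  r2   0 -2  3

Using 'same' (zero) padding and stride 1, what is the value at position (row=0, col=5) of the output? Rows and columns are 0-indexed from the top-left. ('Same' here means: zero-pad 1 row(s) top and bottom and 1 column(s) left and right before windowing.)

The receptive field on the zero-padded input at this output position is [0 0 0 / 8 8 0 / -2 3 0]. Elementwise product with the kernel and sum: 0·-1 + 0·-1 + 0·1 + 8·-2 + 8·-2 + 3·-2 + 0·3.

-38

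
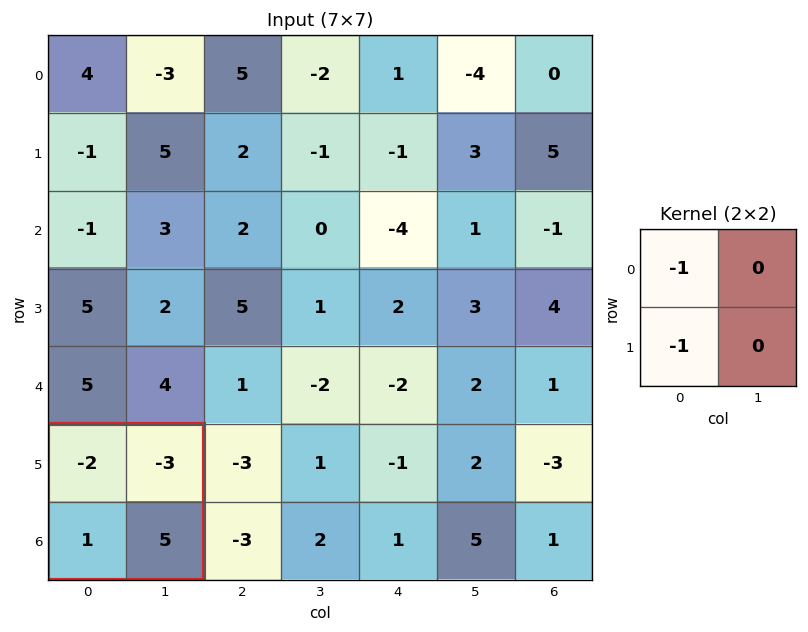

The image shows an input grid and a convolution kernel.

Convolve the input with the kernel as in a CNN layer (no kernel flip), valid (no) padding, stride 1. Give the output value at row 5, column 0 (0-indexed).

1

The receptive field on the input at this output position is [-2 -3 / 1 5]. Elementwise product with the kernel and sum: -2·-1 + 1·-1.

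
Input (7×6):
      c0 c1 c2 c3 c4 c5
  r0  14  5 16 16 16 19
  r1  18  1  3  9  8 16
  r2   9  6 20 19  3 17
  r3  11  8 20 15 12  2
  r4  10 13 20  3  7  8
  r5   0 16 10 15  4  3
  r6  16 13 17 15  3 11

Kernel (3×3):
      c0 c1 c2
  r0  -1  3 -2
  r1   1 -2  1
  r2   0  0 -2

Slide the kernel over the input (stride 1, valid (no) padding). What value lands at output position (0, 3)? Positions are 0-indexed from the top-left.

-31

The receptive field on the input at this output position is [16 16 19 / 9 8 16 / 19 3 17]. Elementwise product with the kernel and sum: 16·-1 + 16·3 + 19·-2 + 9·1 + 8·-2 + 16·1 + 17·-2.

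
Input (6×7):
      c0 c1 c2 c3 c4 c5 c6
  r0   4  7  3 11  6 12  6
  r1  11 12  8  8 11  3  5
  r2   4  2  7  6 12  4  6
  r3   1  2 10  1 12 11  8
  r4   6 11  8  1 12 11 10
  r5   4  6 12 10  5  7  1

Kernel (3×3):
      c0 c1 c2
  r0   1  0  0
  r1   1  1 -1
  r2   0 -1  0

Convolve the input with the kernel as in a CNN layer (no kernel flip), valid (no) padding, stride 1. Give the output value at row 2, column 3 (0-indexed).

The receptive field on the input at this output position is [6 12 4 / 1 12 11 / 1 12 11]. Elementwise product with the kernel and sum: 6·1 + 1·1 + 12·1 + 11·-1 + 12·-1.

-4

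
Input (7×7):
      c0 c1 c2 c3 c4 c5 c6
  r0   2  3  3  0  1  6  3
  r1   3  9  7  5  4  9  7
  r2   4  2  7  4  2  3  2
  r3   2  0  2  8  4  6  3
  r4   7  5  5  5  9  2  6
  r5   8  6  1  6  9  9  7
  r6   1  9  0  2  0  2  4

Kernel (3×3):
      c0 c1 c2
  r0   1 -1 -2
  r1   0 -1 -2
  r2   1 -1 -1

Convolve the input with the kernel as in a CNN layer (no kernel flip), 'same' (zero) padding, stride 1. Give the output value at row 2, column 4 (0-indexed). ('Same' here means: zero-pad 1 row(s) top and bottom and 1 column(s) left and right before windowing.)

The receptive field on the zero-padded input at this output position is [5 4 9 / 4 2 3 / 8 4 6]. Elementwise product with the kernel and sum: 5·1 + 4·-1 + 9·-2 + 2·-1 + 3·-2 + 8·1 + 4·-1 + 6·-1.

-27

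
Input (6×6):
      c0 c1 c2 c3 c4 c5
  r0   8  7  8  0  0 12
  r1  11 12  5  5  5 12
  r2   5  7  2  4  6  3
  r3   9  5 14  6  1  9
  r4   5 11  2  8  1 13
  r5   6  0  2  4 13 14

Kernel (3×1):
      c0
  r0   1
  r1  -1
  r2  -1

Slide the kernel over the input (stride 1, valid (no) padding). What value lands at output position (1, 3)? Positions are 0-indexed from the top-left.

-5

The receptive field on the input at this output position is [5 / 4 / 6]. Elementwise product with the kernel and sum: 5·1 + 4·-1 + 6·-1.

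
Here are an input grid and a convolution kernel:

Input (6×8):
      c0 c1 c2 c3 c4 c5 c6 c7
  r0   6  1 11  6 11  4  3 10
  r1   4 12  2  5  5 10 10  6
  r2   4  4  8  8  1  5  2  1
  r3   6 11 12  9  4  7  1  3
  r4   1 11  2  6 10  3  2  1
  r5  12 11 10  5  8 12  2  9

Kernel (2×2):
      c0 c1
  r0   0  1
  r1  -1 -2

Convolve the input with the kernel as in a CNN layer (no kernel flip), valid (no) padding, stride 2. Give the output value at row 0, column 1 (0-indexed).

-6

The receptive field on the input at this output position is [11 6 / 2 5]. Elementwise product with the kernel and sum: 6·1 + 2·-1 + 5·-2.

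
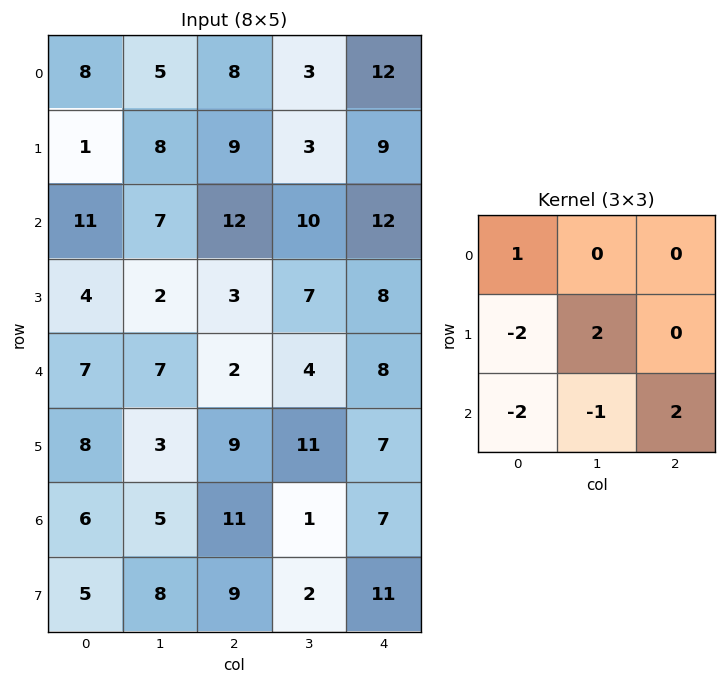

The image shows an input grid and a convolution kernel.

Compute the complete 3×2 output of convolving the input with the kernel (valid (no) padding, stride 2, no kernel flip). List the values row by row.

Output[0,0]: The receptive field on the input at this output position is [8 5 8 / 1 8 9 / 11 7 12]. Elementwise product with the kernel and sum: 8·1 + 1·-2 + 8·2 + 11·-2 + 7·-1 + 12·2.

17 -14
-10 28
2 -3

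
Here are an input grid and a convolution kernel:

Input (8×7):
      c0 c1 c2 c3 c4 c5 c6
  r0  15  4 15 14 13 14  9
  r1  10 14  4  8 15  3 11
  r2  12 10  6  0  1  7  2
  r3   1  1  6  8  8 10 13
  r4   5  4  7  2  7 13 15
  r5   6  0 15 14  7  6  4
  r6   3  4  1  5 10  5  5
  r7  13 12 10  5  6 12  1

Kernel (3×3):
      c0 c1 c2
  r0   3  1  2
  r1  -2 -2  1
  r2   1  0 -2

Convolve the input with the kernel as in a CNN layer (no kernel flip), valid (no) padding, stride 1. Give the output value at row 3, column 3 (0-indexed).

49

The receptive field on the input at this output position is [8 8 10 / 2 7 13 / 14 7 6]. Elementwise product with the kernel and sum: 8·3 + 8·1 + 10·2 + 2·-2 + 7·-2 + 13·1 + 14·1 + 6·-2.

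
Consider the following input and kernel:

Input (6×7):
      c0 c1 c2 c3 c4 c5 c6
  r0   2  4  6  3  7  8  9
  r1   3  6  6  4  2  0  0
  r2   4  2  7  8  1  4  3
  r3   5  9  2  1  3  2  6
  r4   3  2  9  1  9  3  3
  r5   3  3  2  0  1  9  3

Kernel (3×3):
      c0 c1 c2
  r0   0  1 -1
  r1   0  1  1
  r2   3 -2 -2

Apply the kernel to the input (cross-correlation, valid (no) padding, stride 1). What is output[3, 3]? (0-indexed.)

The receptive field on the input at this output position is [1 3 2 / 1 9 3 / 0 1 9]. Elementwise product with the kernel and sum: 3·1 + 2·-1 + 9·1 + 3·1 + 0·3 + 1·-2 + 9·-2.

-7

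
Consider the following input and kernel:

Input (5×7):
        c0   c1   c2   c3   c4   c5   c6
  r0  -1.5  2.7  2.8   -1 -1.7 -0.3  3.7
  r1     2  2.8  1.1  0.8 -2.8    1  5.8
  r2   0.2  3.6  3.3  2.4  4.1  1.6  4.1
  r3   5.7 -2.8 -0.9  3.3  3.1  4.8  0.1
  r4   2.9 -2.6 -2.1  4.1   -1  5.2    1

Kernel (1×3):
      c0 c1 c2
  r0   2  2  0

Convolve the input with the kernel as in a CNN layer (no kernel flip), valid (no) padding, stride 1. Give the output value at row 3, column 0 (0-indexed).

5.8

The receptive field on the input at this output position is [5.7 -2.8 -0.9]. Elementwise product with the kernel and sum: 5.7·2 + -2.8·2.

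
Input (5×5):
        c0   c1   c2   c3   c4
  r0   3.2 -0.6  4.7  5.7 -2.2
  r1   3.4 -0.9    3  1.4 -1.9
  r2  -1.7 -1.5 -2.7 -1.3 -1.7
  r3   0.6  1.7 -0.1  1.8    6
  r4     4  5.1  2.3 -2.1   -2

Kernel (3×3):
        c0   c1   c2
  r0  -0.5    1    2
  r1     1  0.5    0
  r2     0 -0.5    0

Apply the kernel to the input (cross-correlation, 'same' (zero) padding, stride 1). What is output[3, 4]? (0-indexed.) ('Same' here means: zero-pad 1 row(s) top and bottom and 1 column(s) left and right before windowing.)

4.75

The receptive field on the zero-padded input at this output position is [-1.3 -1.7 0 / 1.8 6 0 / -2.1 -2 0]. Elementwise product with the kernel and sum: -1.3·-0.5 + -1.7·1 + 0·2 + 1.8·1 + 6·0.5 + -2·-0.5.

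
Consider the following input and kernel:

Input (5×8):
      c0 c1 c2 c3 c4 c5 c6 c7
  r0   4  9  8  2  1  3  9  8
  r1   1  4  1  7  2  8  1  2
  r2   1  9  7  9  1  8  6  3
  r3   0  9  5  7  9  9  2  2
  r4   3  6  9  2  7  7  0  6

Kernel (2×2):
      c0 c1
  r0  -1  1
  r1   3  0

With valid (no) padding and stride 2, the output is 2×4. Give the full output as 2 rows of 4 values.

8 -3 8 2
8 17 34 3

Output[0,0]: The receptive field on the input at this output position is [4 9 / 1 4]. Elementwise product with the kernel and sum: 4·-1 + 9·1 + 1·3.
Output[0,1]: The receptive field on the input at this output position is [8 2 / 1 7]. Elementwise product with the kernel and sum: 8·-1 + 2·1 + 1·3.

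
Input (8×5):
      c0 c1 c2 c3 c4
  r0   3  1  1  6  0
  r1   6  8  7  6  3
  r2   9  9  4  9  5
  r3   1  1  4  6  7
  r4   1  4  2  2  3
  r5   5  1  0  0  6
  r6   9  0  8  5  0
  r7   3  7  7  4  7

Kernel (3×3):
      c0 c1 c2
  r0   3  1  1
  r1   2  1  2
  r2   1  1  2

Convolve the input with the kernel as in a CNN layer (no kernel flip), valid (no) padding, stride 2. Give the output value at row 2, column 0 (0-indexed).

The receptive field on the input at this output position is [1 4 2 / 5 1 0 / 9 0 8]. Elementwise product with the kernel and sum: 1·3 + 4·1 + 2·1 + 5·2 + 1·1 + 0·2 + 9·1 + 0·1 + 8·2.

45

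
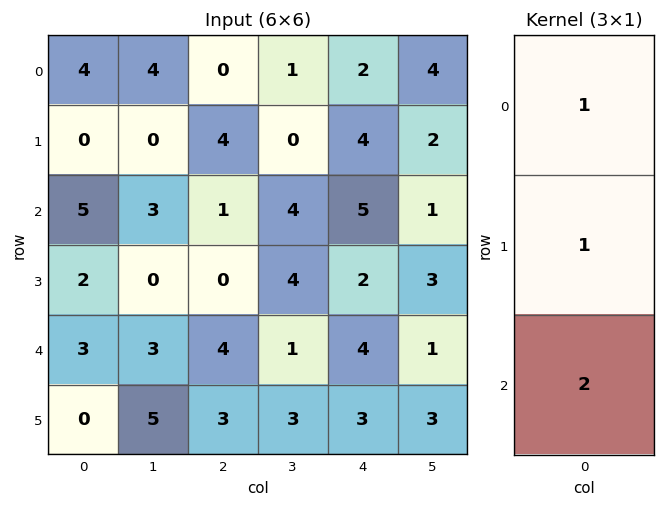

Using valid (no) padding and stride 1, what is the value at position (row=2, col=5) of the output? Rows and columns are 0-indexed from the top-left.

The receptive field on the input at this output position is [1 / 3 / 1]. Elementwise product with the kernel and sum: 1·1 + 3·1 + 1·2.

6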